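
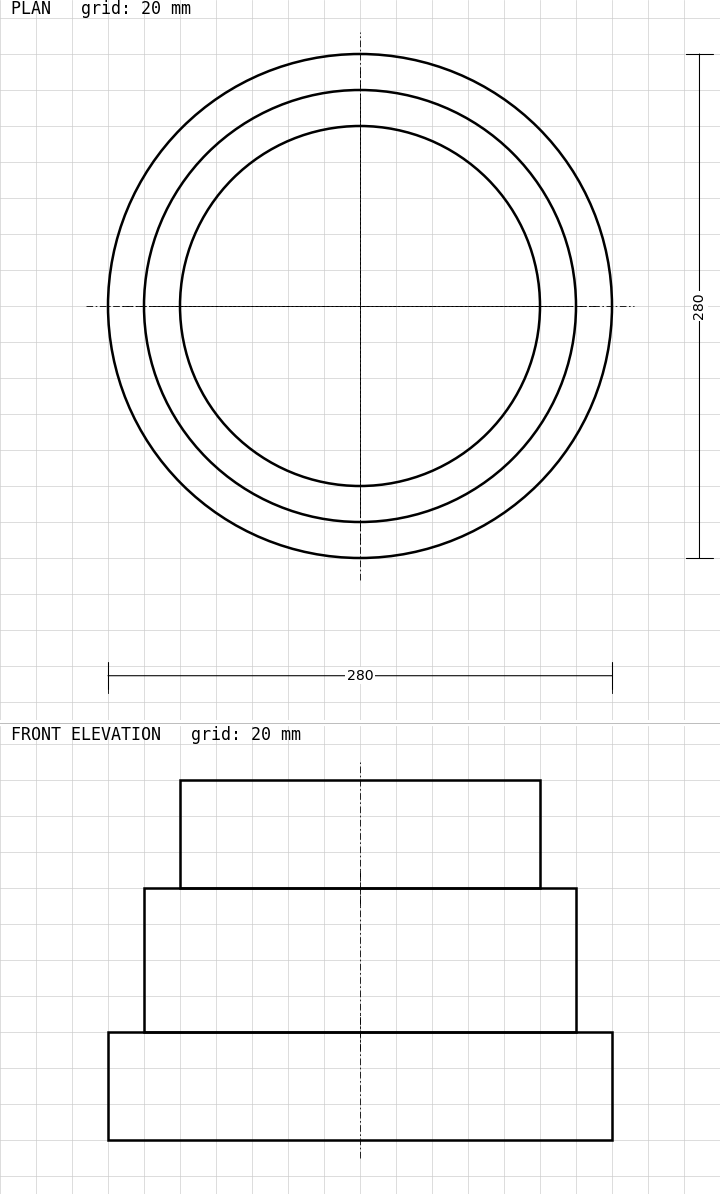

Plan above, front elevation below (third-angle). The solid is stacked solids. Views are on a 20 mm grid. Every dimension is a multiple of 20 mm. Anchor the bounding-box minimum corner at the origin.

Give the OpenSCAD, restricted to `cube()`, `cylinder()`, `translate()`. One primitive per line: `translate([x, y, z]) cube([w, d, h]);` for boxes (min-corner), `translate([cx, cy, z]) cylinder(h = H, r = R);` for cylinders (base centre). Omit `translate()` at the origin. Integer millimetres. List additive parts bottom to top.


translate([140, 140, 0]) cylinder(h = 60, r = 140);
translate([140, 140, 60]) cylinder(h = 80, r = 120);
translate([140, 140, 140]) cylinder(h = 60, r = 100);


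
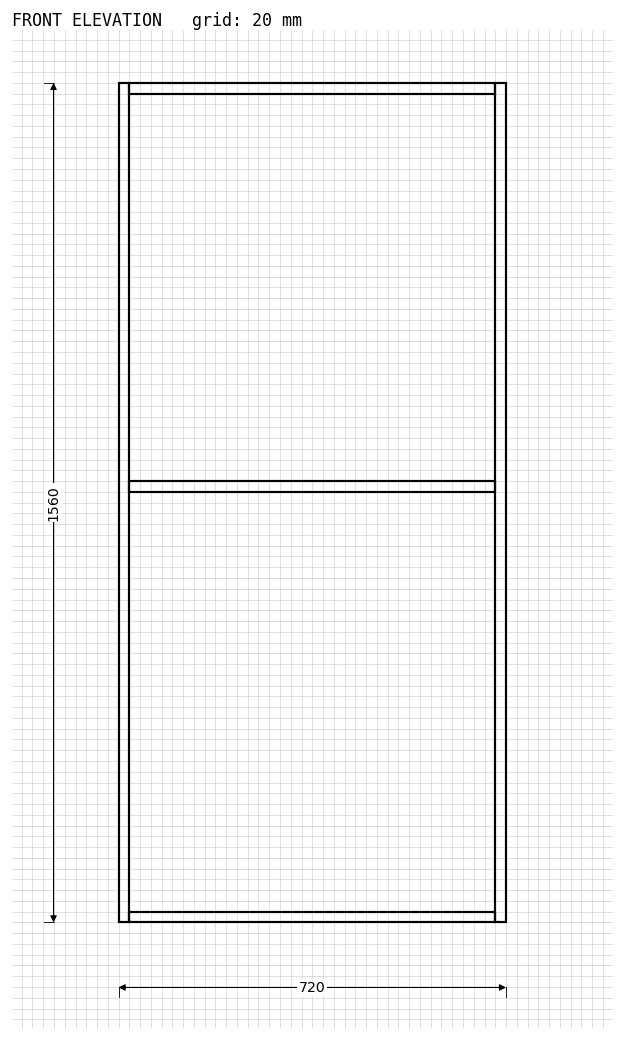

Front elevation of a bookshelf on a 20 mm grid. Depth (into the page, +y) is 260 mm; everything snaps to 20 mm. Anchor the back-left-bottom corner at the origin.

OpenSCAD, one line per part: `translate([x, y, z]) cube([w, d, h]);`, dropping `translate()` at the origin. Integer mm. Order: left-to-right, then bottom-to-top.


cube([20, 260, 1560]);
translate([20, 0, 0]) cube([680, 260, 20]);
translate([20, 0, 800]) cube([680, 260, 20]);
translate([20, 0, 1540]) cube([680, 260, 20]);
translate([700, 0, 0]) cube([20, 260, 1560]);


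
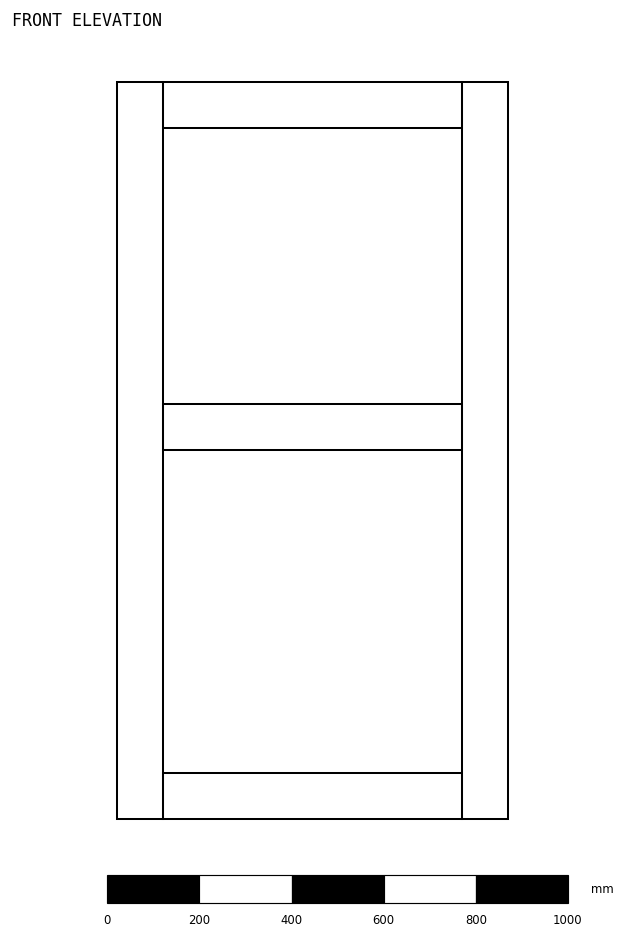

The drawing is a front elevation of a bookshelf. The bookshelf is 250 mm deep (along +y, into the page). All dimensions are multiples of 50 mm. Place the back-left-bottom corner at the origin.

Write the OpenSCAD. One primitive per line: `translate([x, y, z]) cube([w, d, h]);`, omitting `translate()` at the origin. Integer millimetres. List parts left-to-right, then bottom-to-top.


cube([100, 250, 1600]);
translate([100, 0, 0]) cube([650, 250, 100]);
translate([100, 0, 800]) cube([650, 250, 100]);
translate([100, 0, 1500]) cube([650, 250, 100]);
translate([750, 0, 0]) cube([100, 250, 1600]);


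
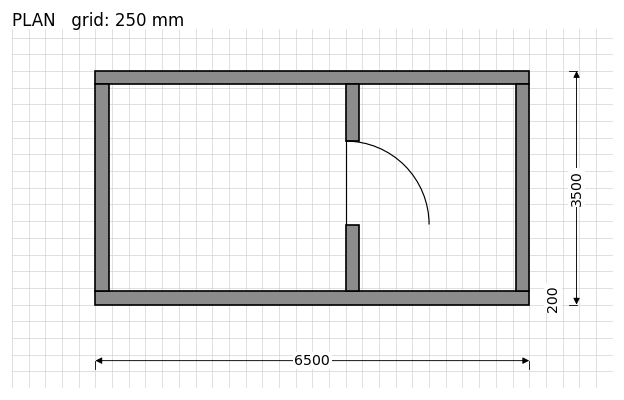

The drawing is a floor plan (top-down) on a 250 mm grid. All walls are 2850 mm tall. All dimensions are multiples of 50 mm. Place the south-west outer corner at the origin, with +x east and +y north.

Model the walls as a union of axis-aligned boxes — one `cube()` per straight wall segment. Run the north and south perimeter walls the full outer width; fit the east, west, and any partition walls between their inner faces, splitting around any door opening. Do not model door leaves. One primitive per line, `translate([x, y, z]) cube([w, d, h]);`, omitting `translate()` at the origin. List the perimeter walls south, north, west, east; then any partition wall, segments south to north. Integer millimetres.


cube([6500, 200, 2850]);
translate([0, 3300, 0]) cube([6500, 200, 2850]);
translate([0, 200, 0]) cube([200, 3100, 2850]);
translate([6300, 200, 0]) cube([200, 3100, 2850]);
translate([3750, 200, 0]) cube([200, 1000, 2850]);
translate([3750, 2450, 0]) cube([200, 850, 2850]);


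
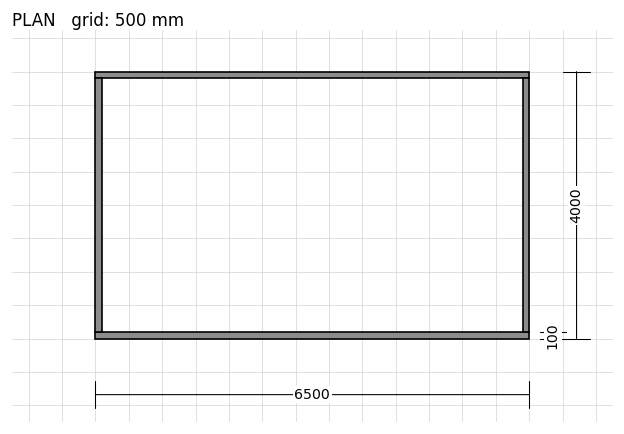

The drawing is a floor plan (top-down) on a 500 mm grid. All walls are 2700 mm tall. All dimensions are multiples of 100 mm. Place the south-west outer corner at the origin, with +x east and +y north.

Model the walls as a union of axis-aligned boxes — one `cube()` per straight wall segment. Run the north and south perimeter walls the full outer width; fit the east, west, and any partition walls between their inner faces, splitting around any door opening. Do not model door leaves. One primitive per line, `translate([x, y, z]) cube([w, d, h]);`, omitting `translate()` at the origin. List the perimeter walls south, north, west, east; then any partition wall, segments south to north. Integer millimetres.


cube([6500, 100, 2700]);
translate([0, 3900, 0]) cube([6500, 100, 2700]);
translate([0, 100, 0]) cube([100, 3800, 2700]);
translate([6400, 100, 0]) cube([100, 3800, 2700]);


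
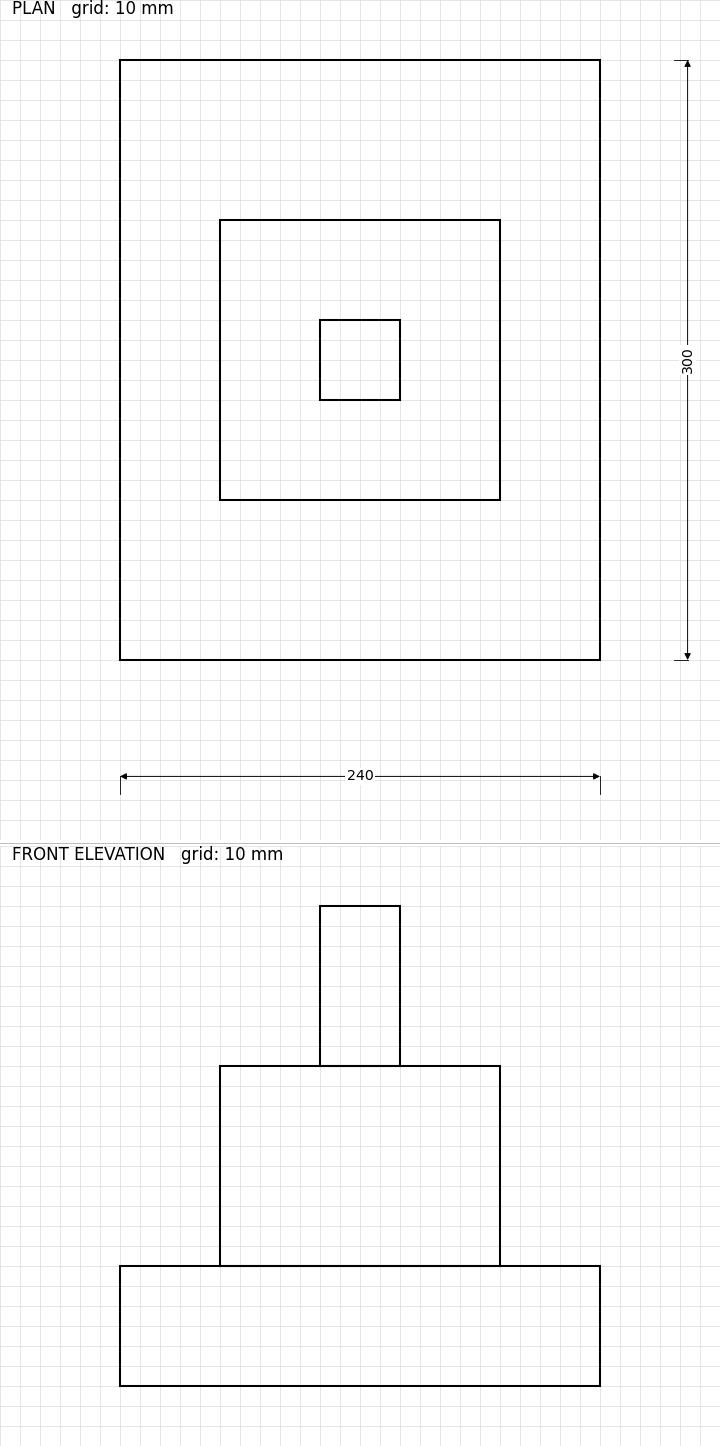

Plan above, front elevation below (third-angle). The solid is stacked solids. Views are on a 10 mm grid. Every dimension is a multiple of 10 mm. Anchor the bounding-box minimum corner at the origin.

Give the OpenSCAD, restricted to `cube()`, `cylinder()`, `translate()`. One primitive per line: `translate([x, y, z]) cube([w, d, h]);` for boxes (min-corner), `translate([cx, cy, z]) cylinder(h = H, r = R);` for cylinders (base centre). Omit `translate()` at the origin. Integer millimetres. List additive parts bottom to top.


cube([240, 300, 60]);
translate([50, 80, 60]) cube([140, 140, 100]);
translate([100, 130, 160]) cube([40, 40, 80]);


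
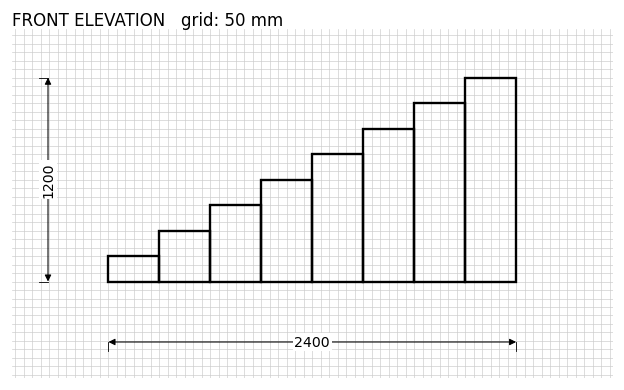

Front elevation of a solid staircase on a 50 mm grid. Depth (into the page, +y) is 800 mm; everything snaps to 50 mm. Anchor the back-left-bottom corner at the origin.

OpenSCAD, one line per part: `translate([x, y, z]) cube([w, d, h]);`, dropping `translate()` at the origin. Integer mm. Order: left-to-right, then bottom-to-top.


cube([300, 800, 150]);
translate([300, 0, 0]) cube([300, 800, 300]);
translate([600, 0, 0]) cube([300, 800, 450]);
translate([900, 0, 0]) cube([300, 800, 600]);
translate([1200, 0, 0]) cube([300, 800, 750]);
translate([1500, 0, 0]) cube([300, 800, 900]);
translate([1800, 0, 0]) cube([300, 800, 1050]);
translate([2100, 0, 0]) cube([300, 800, 1200]);


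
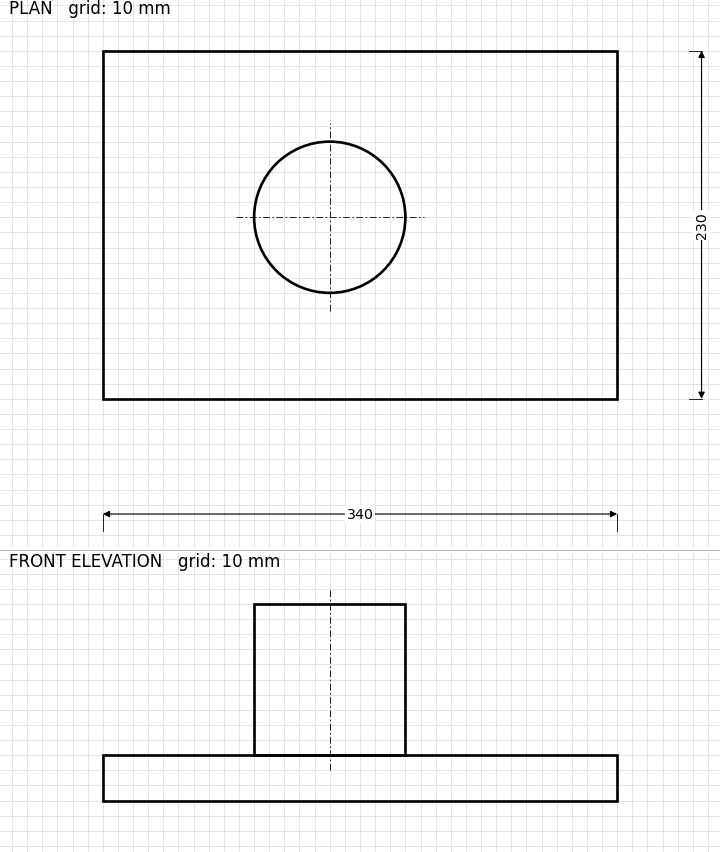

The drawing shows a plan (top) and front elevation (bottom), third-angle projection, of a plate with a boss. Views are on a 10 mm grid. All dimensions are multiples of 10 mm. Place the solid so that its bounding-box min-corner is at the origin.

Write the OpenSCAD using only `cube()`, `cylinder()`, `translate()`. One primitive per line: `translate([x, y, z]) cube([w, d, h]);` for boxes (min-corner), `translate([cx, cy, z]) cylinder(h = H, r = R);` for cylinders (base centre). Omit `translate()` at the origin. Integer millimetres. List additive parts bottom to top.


cube([340, 230, 30]);
translate([150, 120, 30]) cylinder(h = 100, r = 50);


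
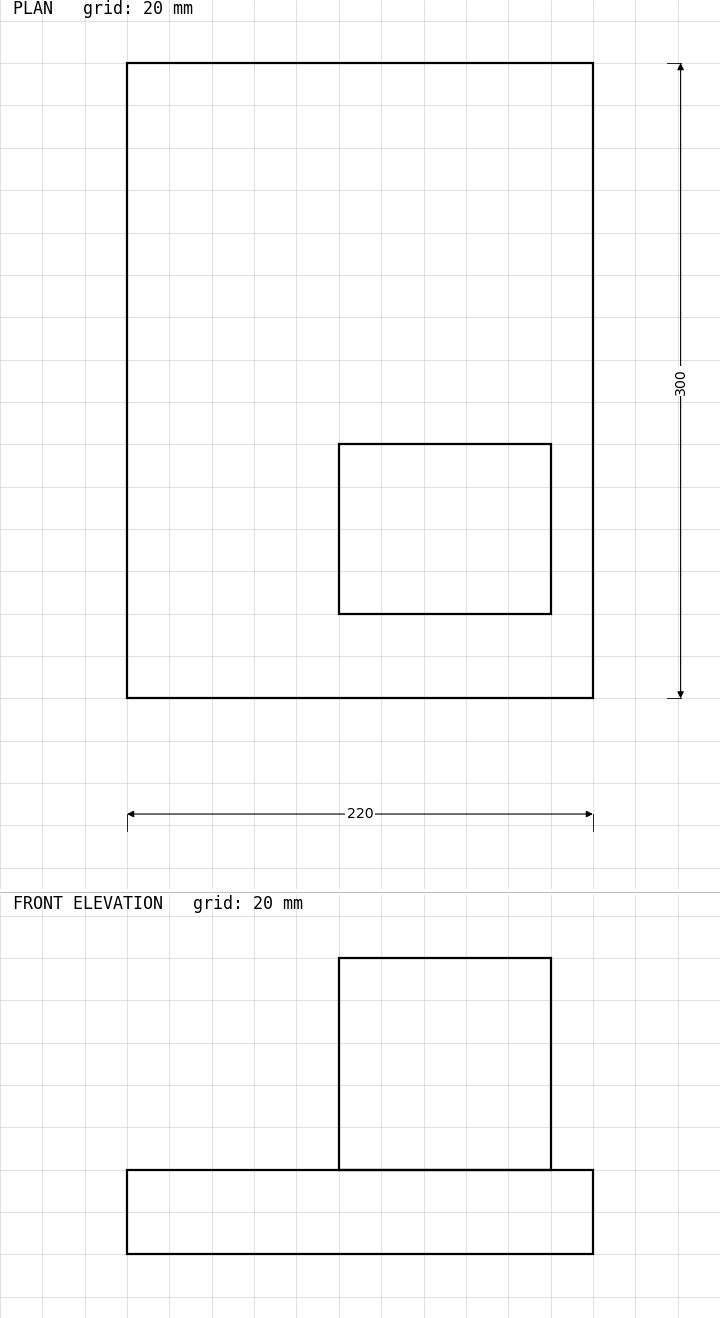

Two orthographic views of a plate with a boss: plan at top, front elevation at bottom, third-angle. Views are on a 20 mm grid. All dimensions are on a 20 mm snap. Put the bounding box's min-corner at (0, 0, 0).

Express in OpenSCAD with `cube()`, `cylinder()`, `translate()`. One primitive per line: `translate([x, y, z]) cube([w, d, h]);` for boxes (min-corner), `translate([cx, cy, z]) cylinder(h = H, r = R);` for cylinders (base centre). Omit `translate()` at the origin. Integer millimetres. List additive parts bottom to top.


cube([220, 300, 40]);
translate([100, 40, 40]) cube([100, 80, 100]);


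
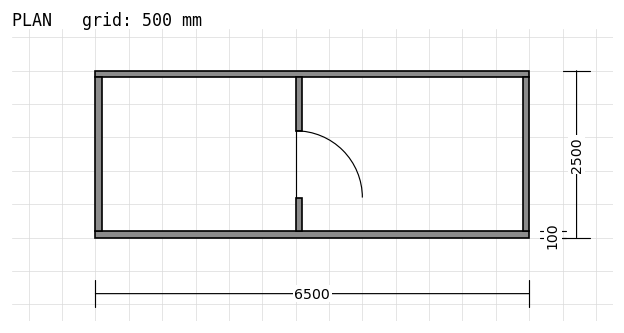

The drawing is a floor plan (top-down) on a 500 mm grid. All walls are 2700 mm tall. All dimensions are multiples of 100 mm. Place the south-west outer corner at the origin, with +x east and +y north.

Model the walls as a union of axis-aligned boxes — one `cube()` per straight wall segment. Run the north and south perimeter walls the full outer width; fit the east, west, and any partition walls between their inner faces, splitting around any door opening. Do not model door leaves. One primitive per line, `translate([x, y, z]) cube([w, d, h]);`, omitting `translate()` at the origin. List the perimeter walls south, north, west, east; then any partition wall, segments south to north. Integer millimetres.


cube([6500, 100, 2700]);
translate([0, 2400, 0]) cube([6500, 100, 2700]);
translate([0, 100, 0]) cube([100, 2300, 2700]);
translate([6400, 100, 0]) cube([100, 2300, 2700]);
translate([3000, 100, 0]) cube([100, 500, 2700]);
translate([3000, 1600, 0]) cube([100, 800, 2700]);


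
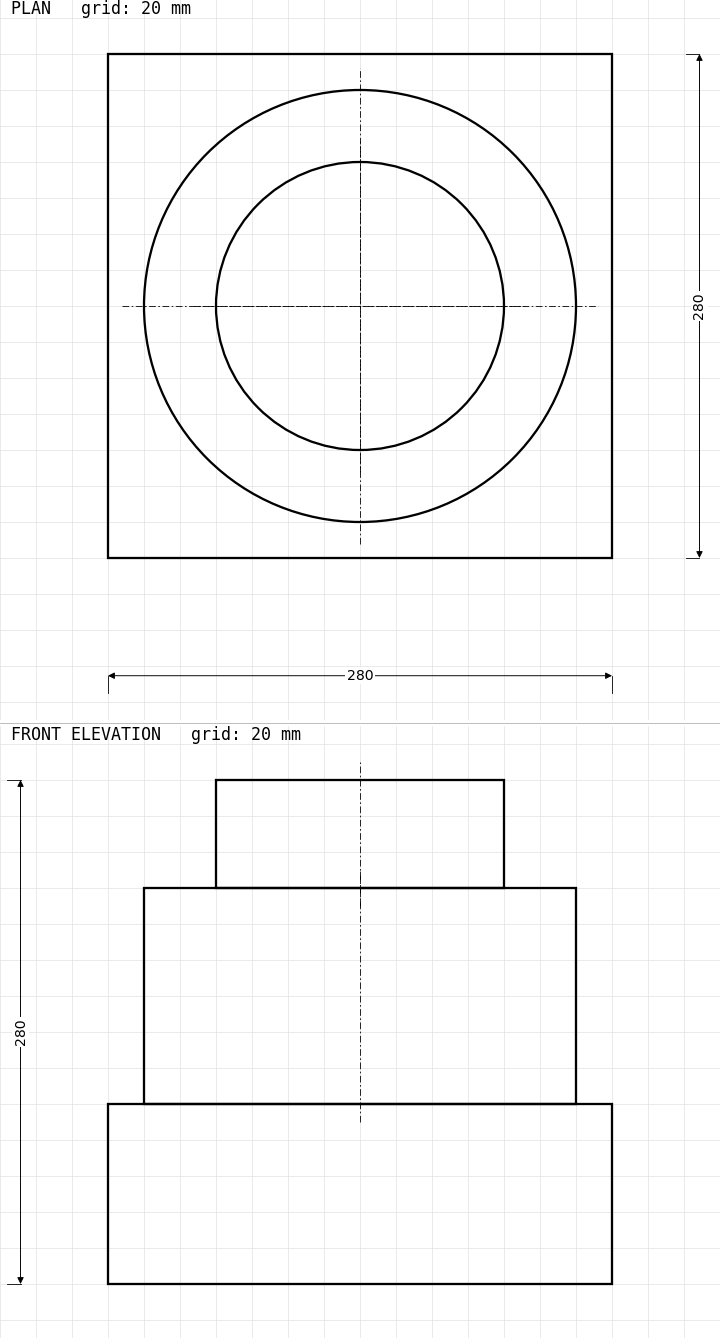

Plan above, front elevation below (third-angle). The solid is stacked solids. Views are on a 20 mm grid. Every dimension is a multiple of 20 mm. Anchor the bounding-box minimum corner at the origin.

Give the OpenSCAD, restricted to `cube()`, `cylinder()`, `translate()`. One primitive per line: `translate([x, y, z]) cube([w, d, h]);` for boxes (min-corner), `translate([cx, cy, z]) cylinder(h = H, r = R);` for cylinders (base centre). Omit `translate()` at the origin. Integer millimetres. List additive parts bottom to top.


cube([280, 280, 100]);
translate([140, 140, 100]) cylinder(h = 120, r = 120);
translate([140, 140, 220]) cylinder(h = 60, r = 80);


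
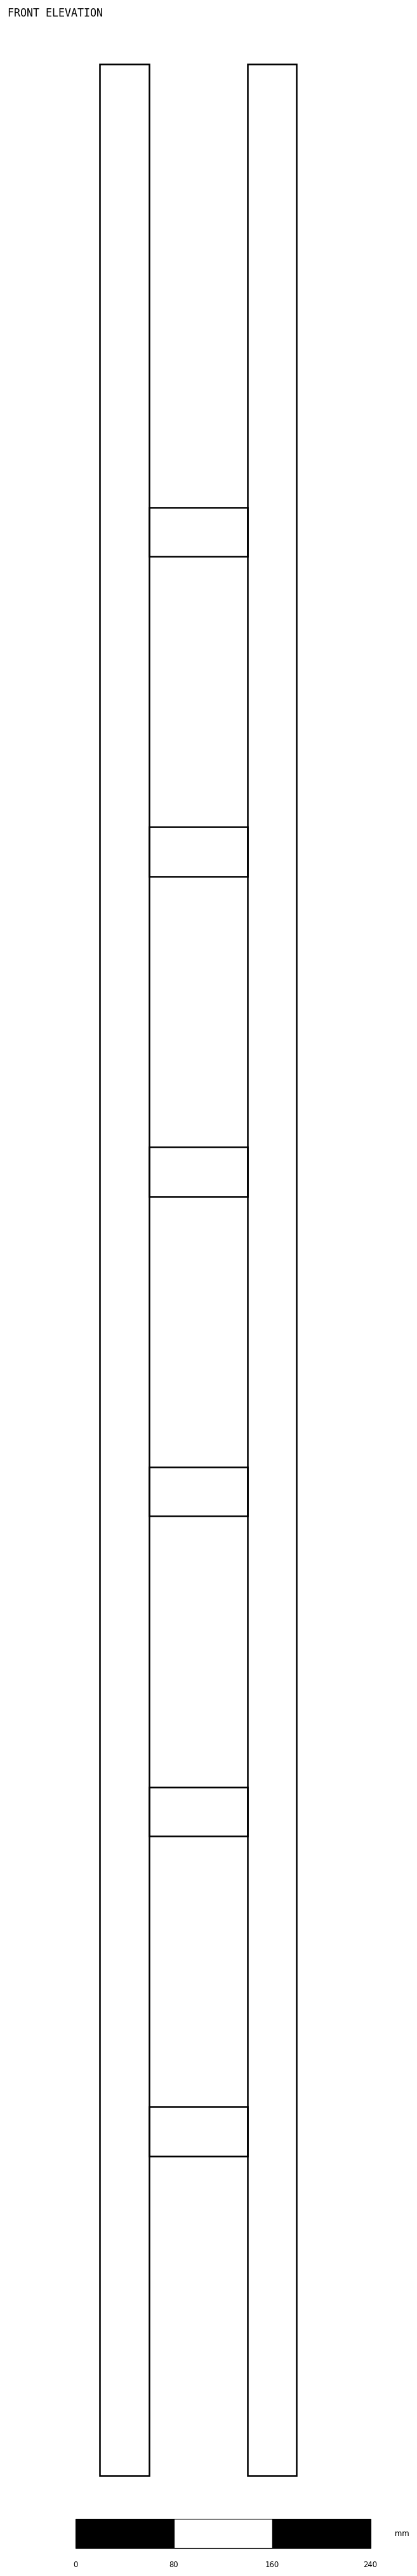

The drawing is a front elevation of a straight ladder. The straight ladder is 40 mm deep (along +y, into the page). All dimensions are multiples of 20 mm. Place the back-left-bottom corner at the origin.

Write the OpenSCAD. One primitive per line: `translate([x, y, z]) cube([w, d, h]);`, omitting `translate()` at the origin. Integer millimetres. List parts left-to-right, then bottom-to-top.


cube([40, 40, 1960]);
translate([40, 0, 260]) cube([80, 40, 40]);
translate([40, 0, 520]) cube([80, 40, 40]);
translate([40, 0, 780]) cube([80, 40, 40]);
translate([40, 0, 1040]) cube([80, 40, 40]);
translate([40, 0, 1300]) cube([80, 40, 40]);
translate([40, 0, 1560]) cube([80, 40, 40]);
translate([120, 0, 0]) cube([40, 40, 1960]);


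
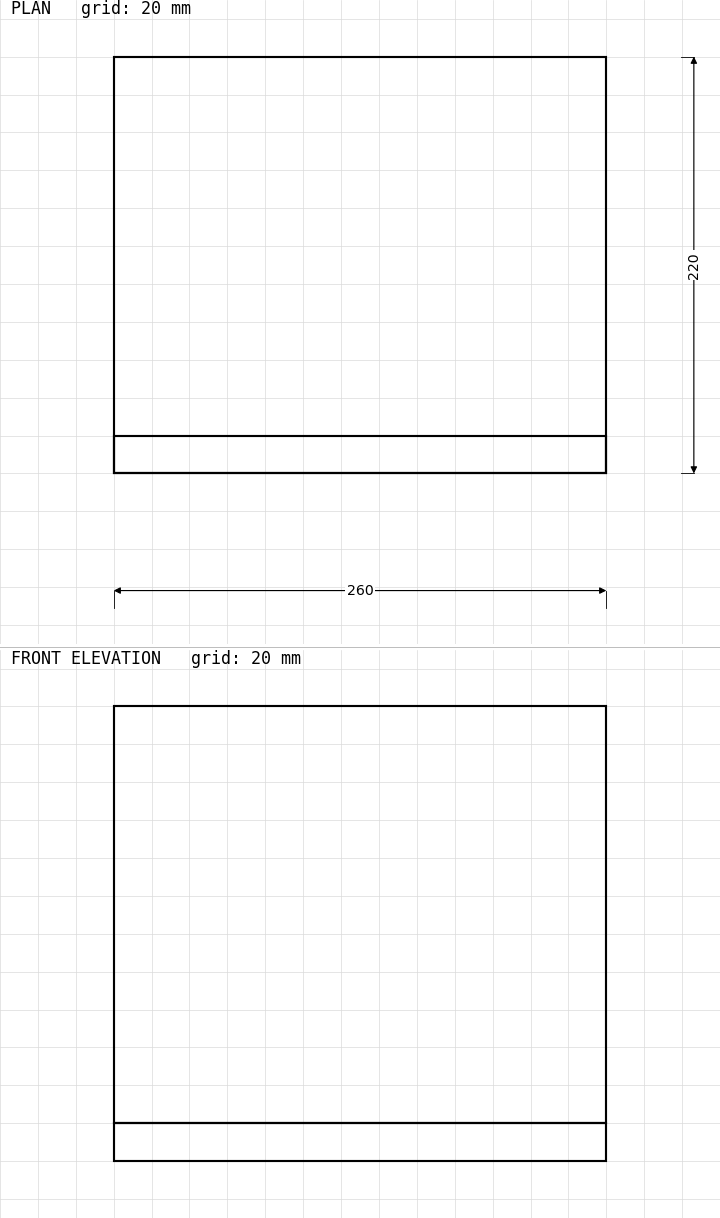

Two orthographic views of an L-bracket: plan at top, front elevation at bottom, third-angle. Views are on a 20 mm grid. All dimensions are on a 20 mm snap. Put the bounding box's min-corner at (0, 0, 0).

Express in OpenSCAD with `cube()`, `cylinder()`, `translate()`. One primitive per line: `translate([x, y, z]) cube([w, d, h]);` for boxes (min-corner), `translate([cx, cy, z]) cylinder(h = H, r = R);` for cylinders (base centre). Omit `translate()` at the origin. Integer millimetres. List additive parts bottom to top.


cube([260, 220, 20]);
translate([0, 0, 20]) cube([260, 20, 220]);


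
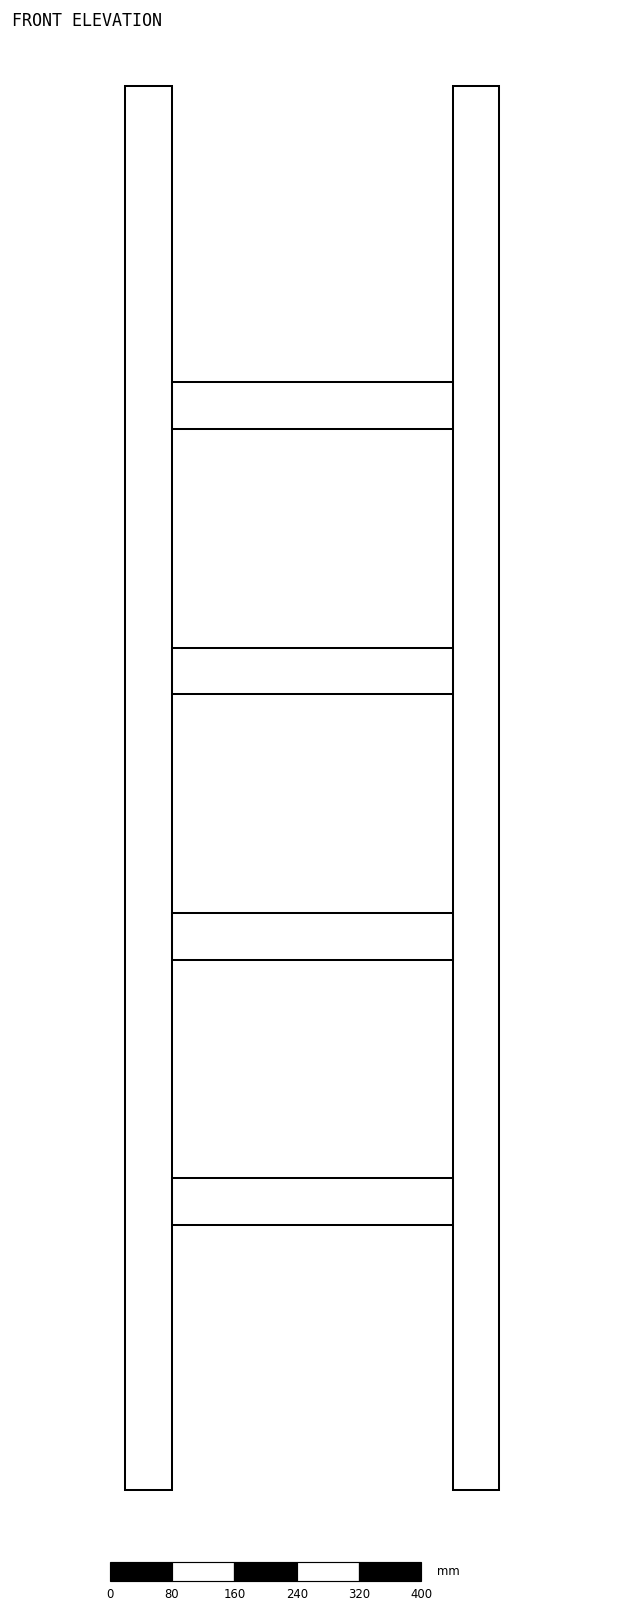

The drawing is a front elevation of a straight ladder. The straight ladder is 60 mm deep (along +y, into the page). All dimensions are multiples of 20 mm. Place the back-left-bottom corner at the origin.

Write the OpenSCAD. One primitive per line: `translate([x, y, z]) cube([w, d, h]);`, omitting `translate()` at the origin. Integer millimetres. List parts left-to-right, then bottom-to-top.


cube([60, 60, 1800]);
translate([60, 0, 340]) cube([360, 60, 60]);
translate([60, 0, 680]) cube([360, 60, 60]);
translate([60, 0, 1020]) cube([360, 60, 60]);
translate([60, 0, 1360]) cube([360, 60, 60]);
translate([420, 0, 0]) cube([60, 60, 1800]);


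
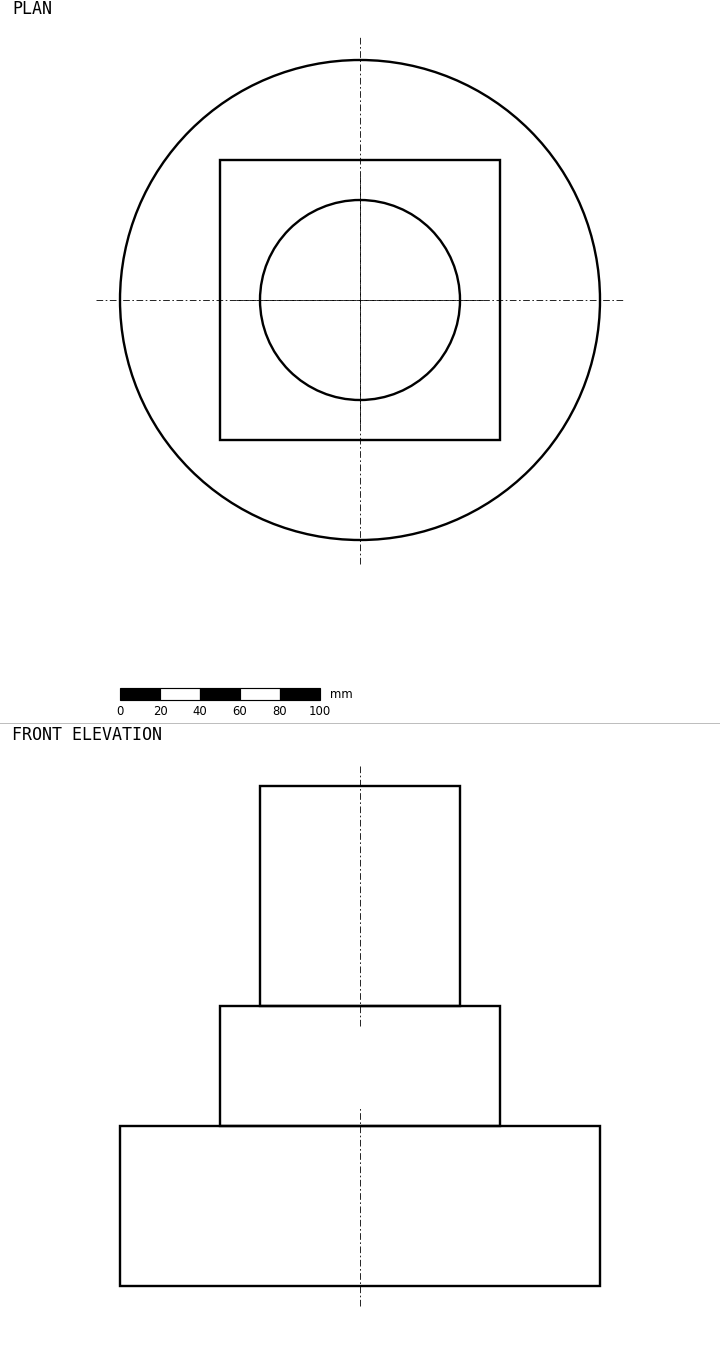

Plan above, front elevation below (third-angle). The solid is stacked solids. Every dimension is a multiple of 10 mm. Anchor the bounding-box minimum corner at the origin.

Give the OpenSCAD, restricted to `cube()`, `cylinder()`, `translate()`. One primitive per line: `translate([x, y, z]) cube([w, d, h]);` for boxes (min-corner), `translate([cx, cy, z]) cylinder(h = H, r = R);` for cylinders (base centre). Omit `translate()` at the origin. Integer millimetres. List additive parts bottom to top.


translate([120, 120, 0]) cylinder(h = 80, r = 120);
translate([50, 50, 80]) cube([140, 140, 60]);
translate([120, 120, 140]) cylinder(h = 110, r = 50);


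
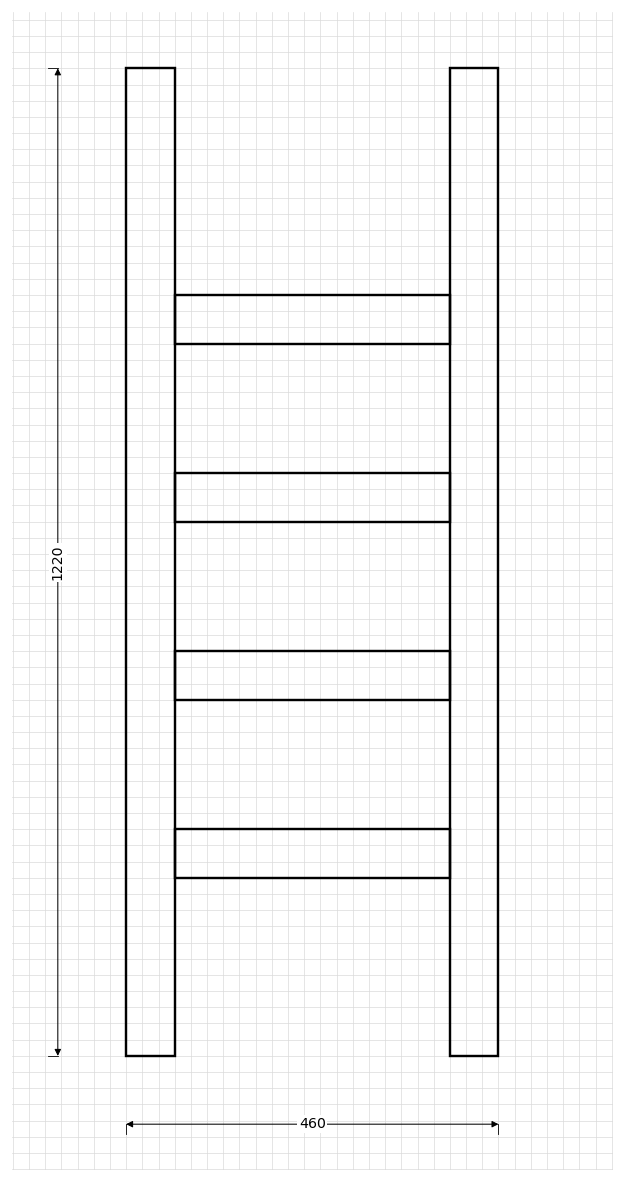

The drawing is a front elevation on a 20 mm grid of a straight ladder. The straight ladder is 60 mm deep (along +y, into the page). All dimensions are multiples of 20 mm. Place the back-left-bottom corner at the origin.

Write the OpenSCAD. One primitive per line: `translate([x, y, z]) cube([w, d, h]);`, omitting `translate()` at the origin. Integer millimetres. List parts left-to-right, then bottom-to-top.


cube([60, 60, 1220]);
translate([60, 0, 220]) cube([340, 60, 60]);
translate([60, 0, 440]) cube([340, 60, 60]);
translate([60, 0, 660]) cube([340, 60, 60]);
translate([60, 0, 880]) cube([340, 60, 60]);
translate([400, 0, 0]) cube([60, 60, 1220]);


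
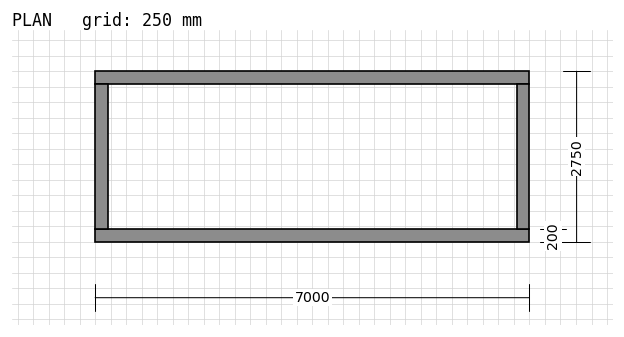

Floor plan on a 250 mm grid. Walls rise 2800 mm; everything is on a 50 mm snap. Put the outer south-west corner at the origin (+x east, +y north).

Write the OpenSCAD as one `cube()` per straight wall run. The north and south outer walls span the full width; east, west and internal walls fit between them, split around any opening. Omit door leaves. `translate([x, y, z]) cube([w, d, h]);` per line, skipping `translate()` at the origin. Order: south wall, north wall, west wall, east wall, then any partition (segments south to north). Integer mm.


cube([7000, 200, 2800]);
translate([0, 2550, 0]) cube([7000, 200, 2800]);
translate([0, 200, 0]) cube([200, 2350, 2800]);
translate([6800, 200, 0]) cube([200, 2350, 2800]);


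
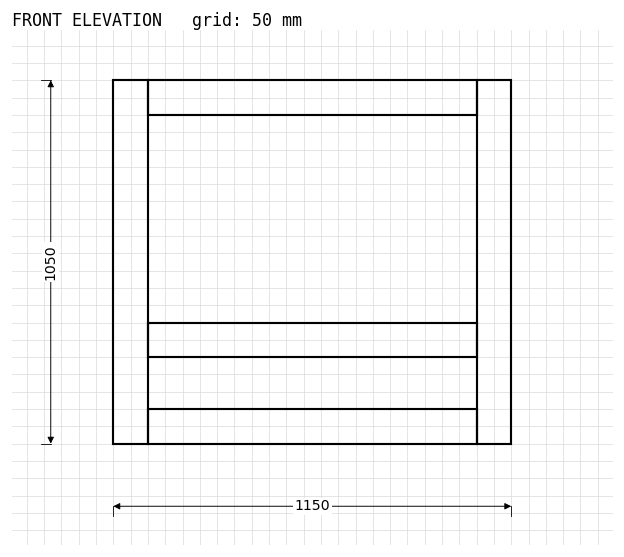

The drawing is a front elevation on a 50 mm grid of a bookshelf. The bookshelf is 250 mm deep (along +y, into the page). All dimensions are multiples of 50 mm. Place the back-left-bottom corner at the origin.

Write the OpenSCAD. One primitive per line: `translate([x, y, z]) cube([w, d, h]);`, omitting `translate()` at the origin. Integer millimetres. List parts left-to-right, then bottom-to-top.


cube([100, 250, 1050]);
translate([100, 0, 0]) cube([950, 250, 100]);
translate([100, 0, 250]) cube([950, 250, 100]);
translate([100, 0, 950]) cube([950, 250, 100]);
translate([1050, 0, 0]) cube([100, 250, 1050]);


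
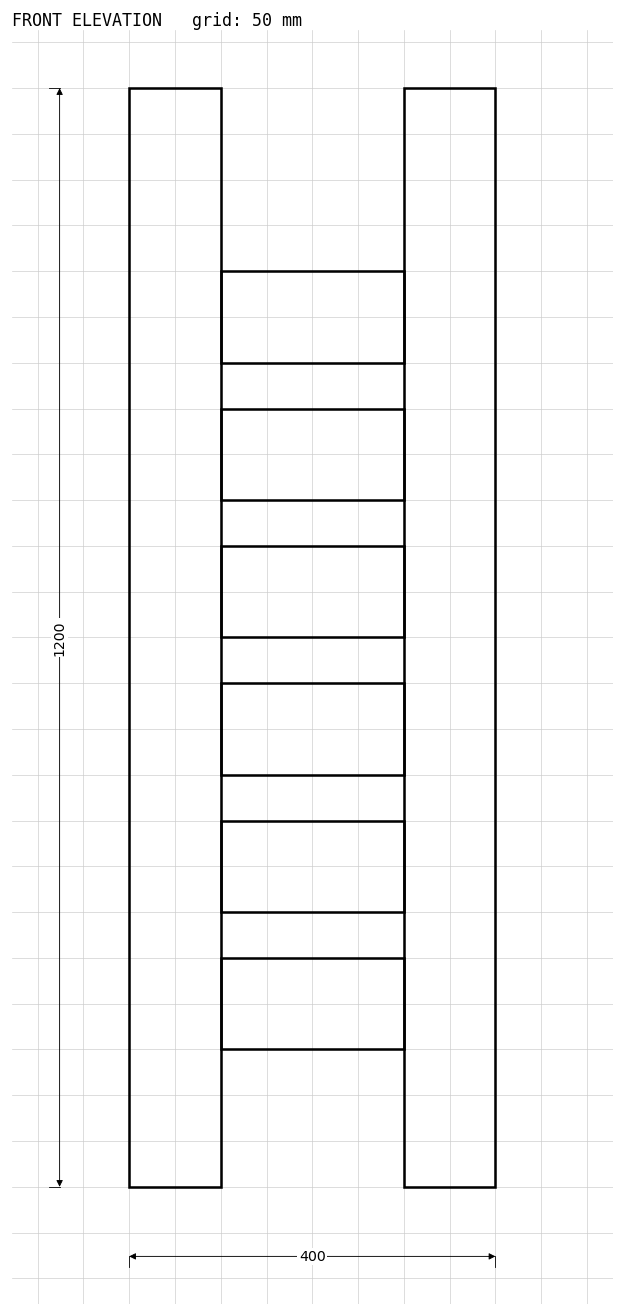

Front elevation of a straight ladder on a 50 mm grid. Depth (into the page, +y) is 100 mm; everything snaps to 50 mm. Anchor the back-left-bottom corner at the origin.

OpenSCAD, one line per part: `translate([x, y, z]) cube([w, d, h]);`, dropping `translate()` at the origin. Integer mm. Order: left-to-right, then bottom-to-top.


cube([100, 100, 1200]);
translate([100, 0, 150]) cube([200, 100, 100]);
translate([100, 0, 300]) cube([200, 100, 100]);
translate([100, 0, 450]) cube([200, 100, 100]);
translate([100, 0, 600]) cube([200, 100, 100]);
translate([100, 0, 750]) cube([200, 100, 100]);
translate([100, 0, 900]) cube([200, 100, 100]);
translate([300, 0, 0]) cube([100, 100, 1200]);


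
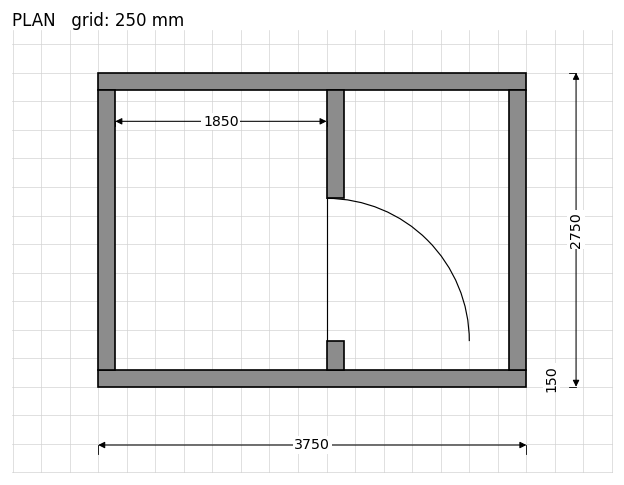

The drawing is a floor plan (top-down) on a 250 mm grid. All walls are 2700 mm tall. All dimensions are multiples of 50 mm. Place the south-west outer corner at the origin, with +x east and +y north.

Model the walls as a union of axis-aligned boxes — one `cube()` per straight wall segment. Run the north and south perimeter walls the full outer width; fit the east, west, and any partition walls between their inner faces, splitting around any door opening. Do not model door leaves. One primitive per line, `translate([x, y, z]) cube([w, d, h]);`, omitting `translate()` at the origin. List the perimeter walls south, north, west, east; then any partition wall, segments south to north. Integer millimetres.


cube([3750, 150, 2700]);
translate([0, 2600, 0]) cube([3750, 150, 2700]);
translate([0, 150, 0]) cube([150, 2450, 2700]);
translate([3600, 150, 0]) cube([150, 2450, 2700]);
translate([2000, 150, 0]) cube([150, 250, 2700]);
translate([2000, 1650, 0]) cube([150, 950, 2700]);


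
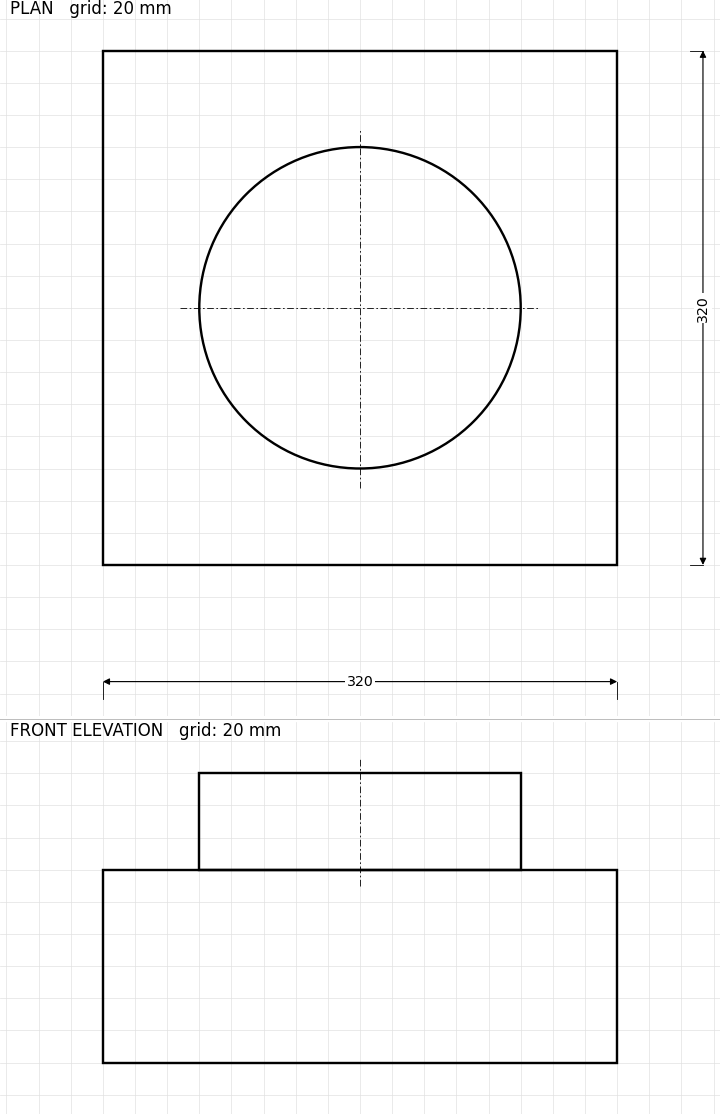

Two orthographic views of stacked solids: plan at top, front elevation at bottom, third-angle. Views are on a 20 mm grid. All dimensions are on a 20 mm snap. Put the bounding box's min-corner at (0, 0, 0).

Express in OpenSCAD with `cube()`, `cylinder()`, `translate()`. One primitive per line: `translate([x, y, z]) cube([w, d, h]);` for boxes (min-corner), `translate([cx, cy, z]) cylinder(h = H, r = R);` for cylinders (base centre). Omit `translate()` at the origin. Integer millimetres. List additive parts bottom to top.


cube([320, 320, 120]);
translate([160, 160, 120]) cylinder(h = 60, r = 100);


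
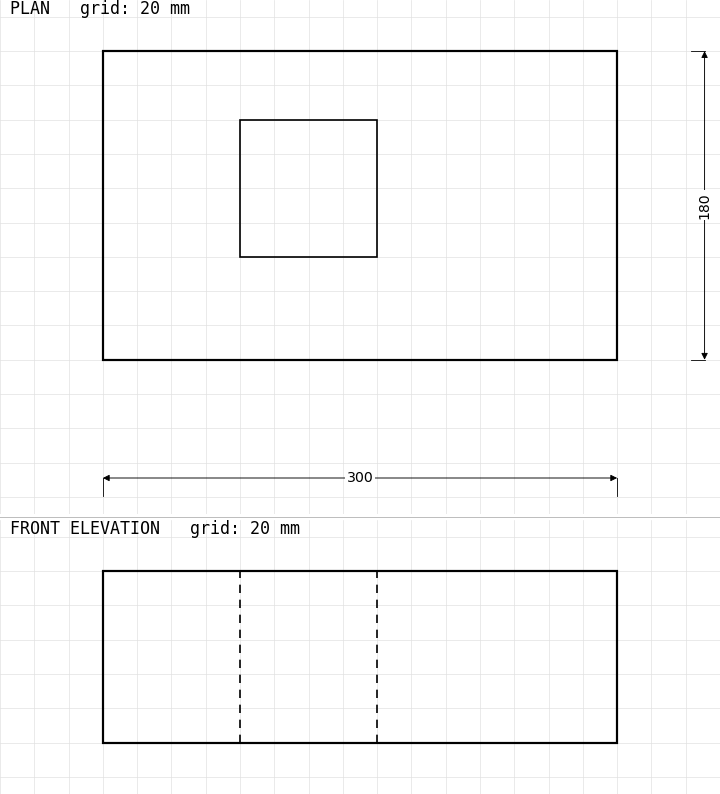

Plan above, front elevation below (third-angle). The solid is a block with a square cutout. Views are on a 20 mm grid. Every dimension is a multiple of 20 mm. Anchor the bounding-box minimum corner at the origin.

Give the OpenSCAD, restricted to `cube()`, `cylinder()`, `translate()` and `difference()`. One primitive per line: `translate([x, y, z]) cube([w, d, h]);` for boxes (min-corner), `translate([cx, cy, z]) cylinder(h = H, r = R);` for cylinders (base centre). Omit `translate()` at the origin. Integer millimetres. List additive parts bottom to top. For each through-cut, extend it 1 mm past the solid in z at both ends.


difference() {
  cube([300, 180, 100]);
  translate([80, 60, -1]) cube([80, 80, 102]);
}


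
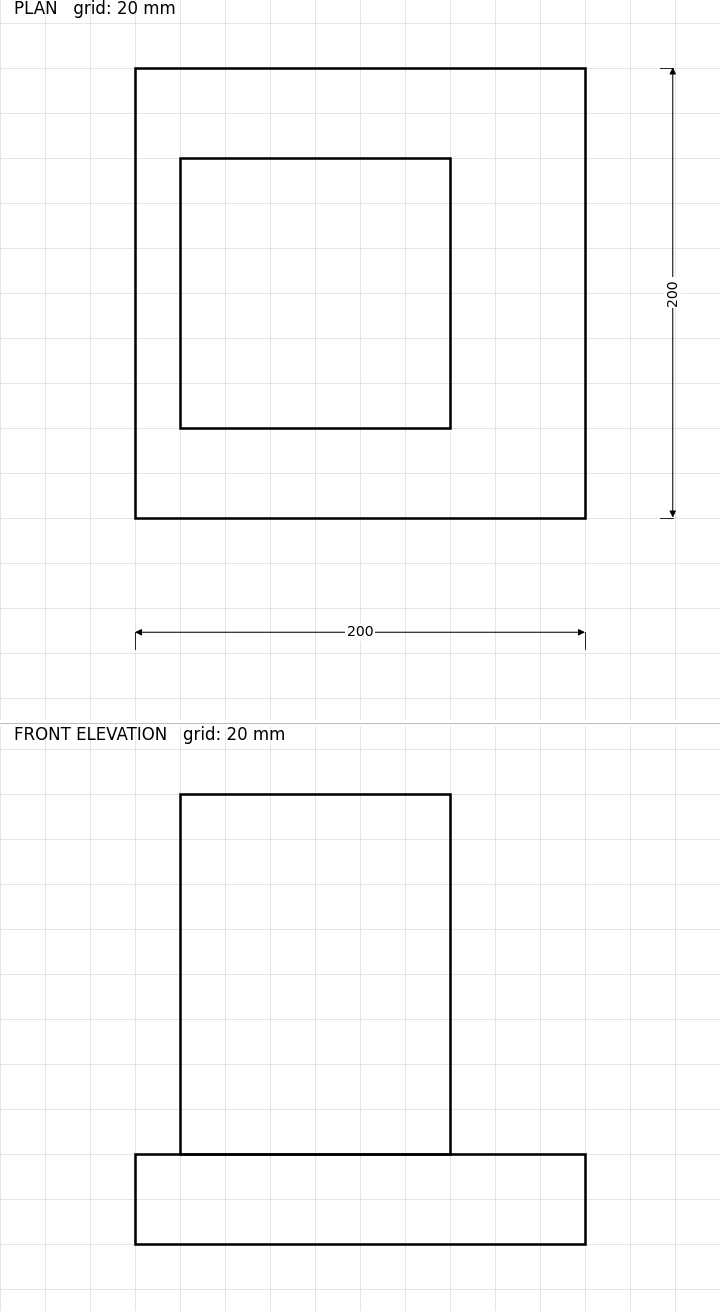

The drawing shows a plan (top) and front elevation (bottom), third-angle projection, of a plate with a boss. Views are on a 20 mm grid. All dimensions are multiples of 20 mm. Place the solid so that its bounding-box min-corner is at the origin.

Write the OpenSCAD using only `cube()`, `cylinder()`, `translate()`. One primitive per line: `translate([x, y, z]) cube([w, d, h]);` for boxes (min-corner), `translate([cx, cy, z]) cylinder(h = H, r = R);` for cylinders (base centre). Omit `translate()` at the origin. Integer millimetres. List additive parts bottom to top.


cube([200, 200, 40]);
translate([20, 40, 40]) cube([120, 120, 160]);


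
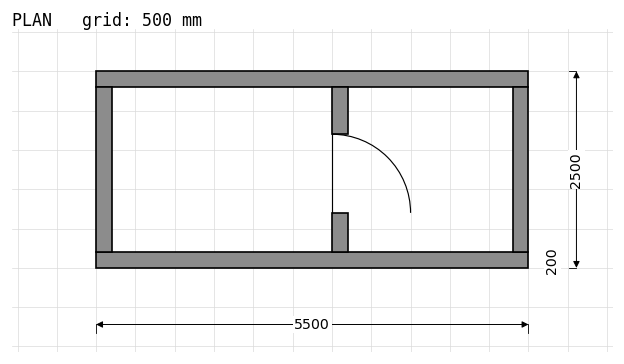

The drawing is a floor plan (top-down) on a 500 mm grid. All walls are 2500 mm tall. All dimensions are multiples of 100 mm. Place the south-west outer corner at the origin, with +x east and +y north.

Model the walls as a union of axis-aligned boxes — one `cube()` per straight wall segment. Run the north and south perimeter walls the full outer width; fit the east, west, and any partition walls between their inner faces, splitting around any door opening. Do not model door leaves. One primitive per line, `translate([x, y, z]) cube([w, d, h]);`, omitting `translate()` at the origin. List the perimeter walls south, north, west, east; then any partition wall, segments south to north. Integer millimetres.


cube([5500, 200, 2500]);
translate([0, 2300, 0]) cube([5500, 200, 2500]);
translate([0, 200, 0]) cube([200, 2100, 2500]);
translate([5300, 200, 0]) cube([200, 2100, 2500]);
translate([3000, 200, 0]) cube([200, 500, 2500]);
translate([3000, 1700, 0]) cube([200, 600, 2500]);


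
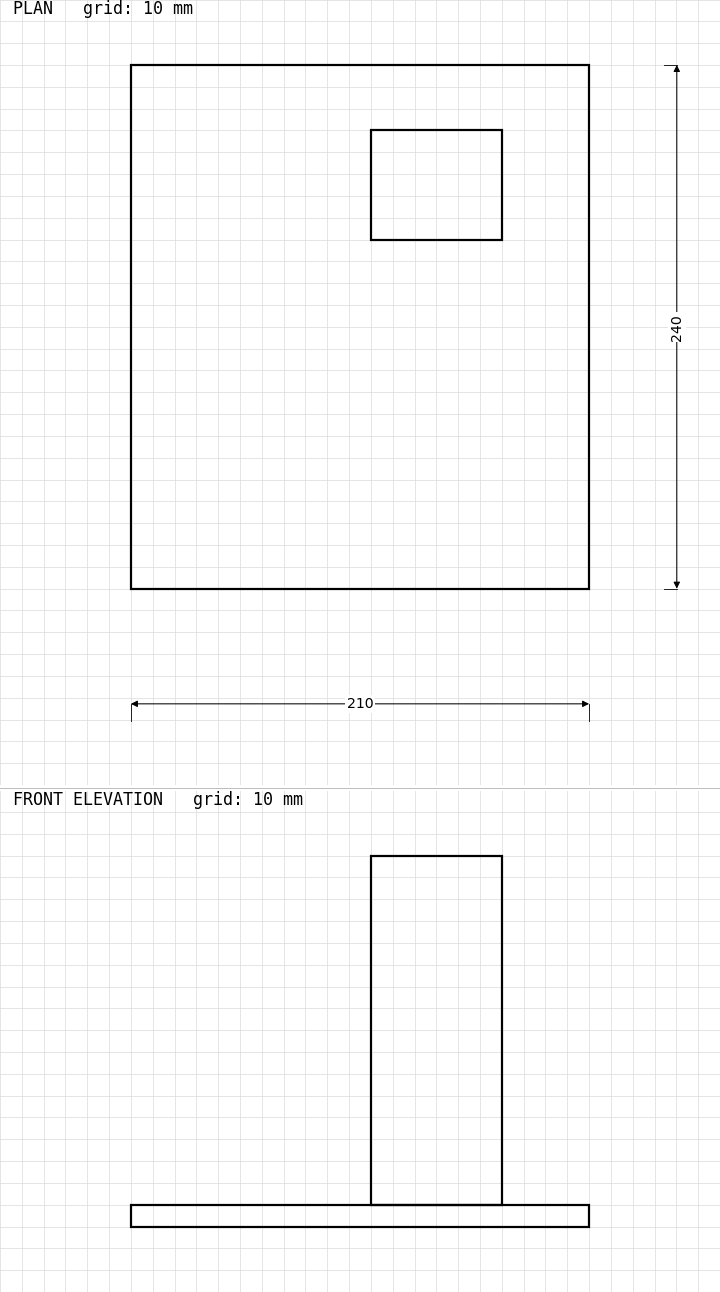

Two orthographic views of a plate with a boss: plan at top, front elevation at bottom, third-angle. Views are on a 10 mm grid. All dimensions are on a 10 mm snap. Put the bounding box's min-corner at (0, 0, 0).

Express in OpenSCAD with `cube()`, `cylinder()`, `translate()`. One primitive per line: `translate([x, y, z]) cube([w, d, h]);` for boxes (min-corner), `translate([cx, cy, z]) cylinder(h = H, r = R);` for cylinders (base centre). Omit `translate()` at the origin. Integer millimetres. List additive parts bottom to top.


cube([210, 240, 10]);
translate([110, 160, 10]) cube([60, 50, 160]);


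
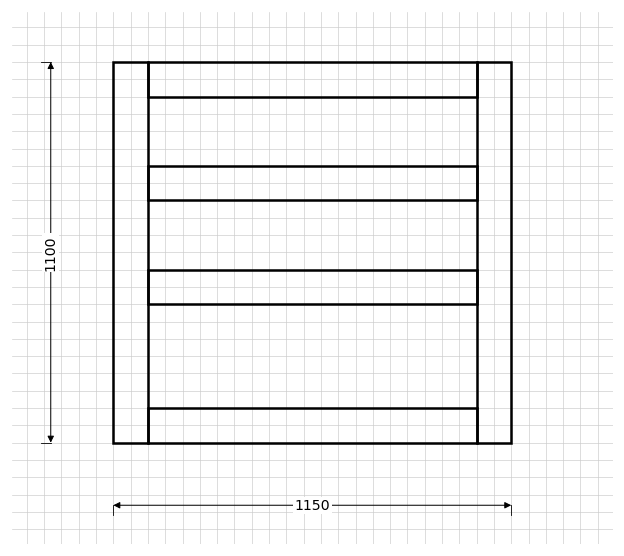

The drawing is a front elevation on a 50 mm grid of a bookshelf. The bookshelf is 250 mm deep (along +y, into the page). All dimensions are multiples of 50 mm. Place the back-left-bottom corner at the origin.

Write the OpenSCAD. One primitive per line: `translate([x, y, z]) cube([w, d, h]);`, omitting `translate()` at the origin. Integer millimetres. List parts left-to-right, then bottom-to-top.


cube([100, 250, 1100]);
translate([100, 0, 0]) cube([950, 250, 100]);
translate([100, 0, 400]) cube([950, 250, 100]);
translate([100, 0, 700]) cube([950, 250, 100]);
translate([100, 0, 1000]) cube([950, 250, 100]);
translate([1050, 0, 0]) cube([100, 250, 1100]);


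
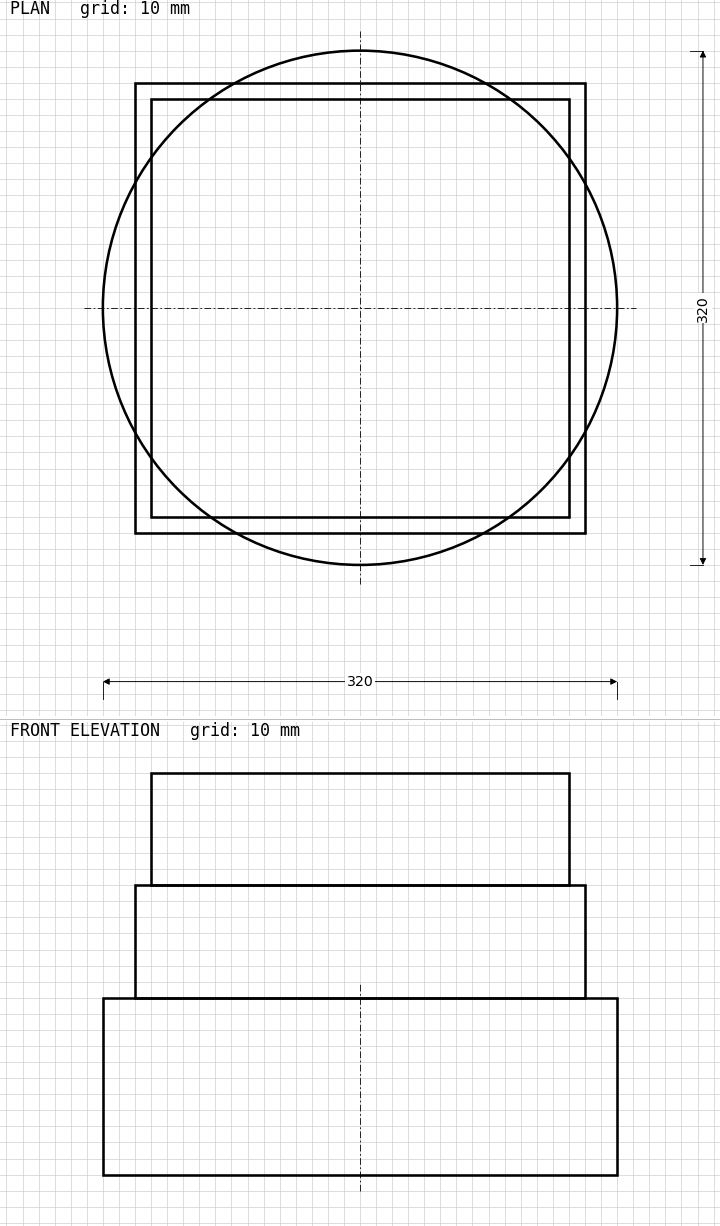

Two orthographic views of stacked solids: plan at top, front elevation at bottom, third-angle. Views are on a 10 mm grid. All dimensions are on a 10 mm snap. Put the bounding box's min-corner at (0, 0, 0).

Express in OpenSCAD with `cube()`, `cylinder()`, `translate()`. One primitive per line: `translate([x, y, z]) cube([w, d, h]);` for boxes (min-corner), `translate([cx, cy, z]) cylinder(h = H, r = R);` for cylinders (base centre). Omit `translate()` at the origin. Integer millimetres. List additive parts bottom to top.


translate([160, 160, 0]) cylinder(h = 110, r = 160);
translate([20, 20, 110]) cube([280, 280, 70]);
translate([30, 30, 180]) cube([260, 260, 70]);


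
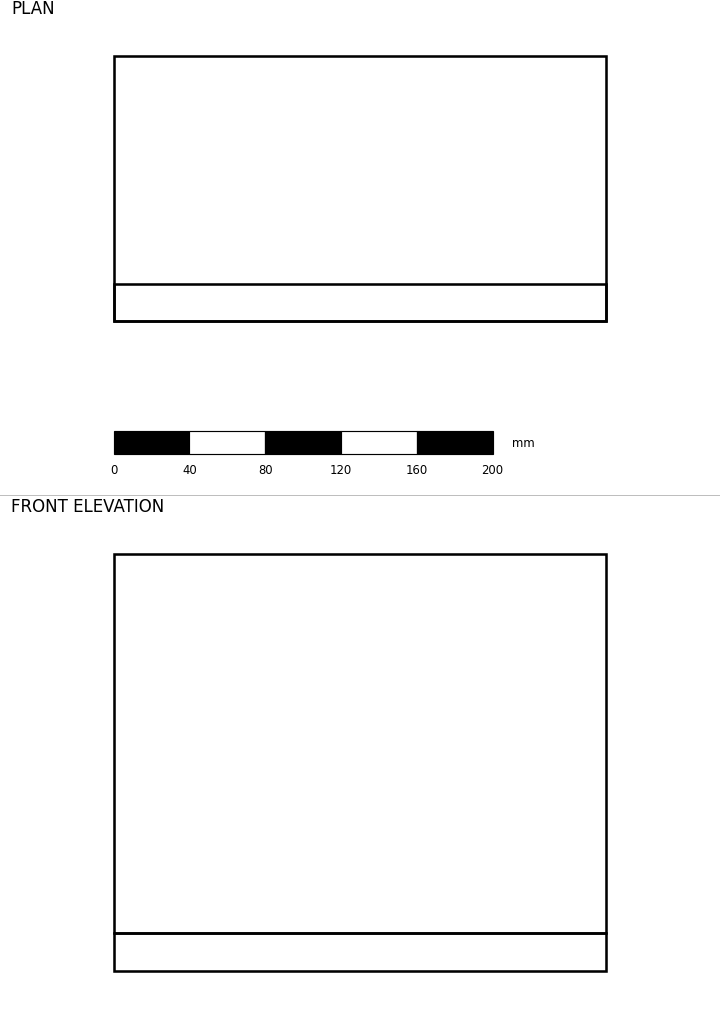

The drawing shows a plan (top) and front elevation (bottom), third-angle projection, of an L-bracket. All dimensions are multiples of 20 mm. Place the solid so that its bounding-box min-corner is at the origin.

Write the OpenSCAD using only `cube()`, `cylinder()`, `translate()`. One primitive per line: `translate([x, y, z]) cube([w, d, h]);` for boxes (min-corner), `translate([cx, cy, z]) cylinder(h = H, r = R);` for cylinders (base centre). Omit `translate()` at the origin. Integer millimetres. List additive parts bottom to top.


cube([260, 140, 20]);
translate([0, 0, 20]) cube([260, 20, 200]);


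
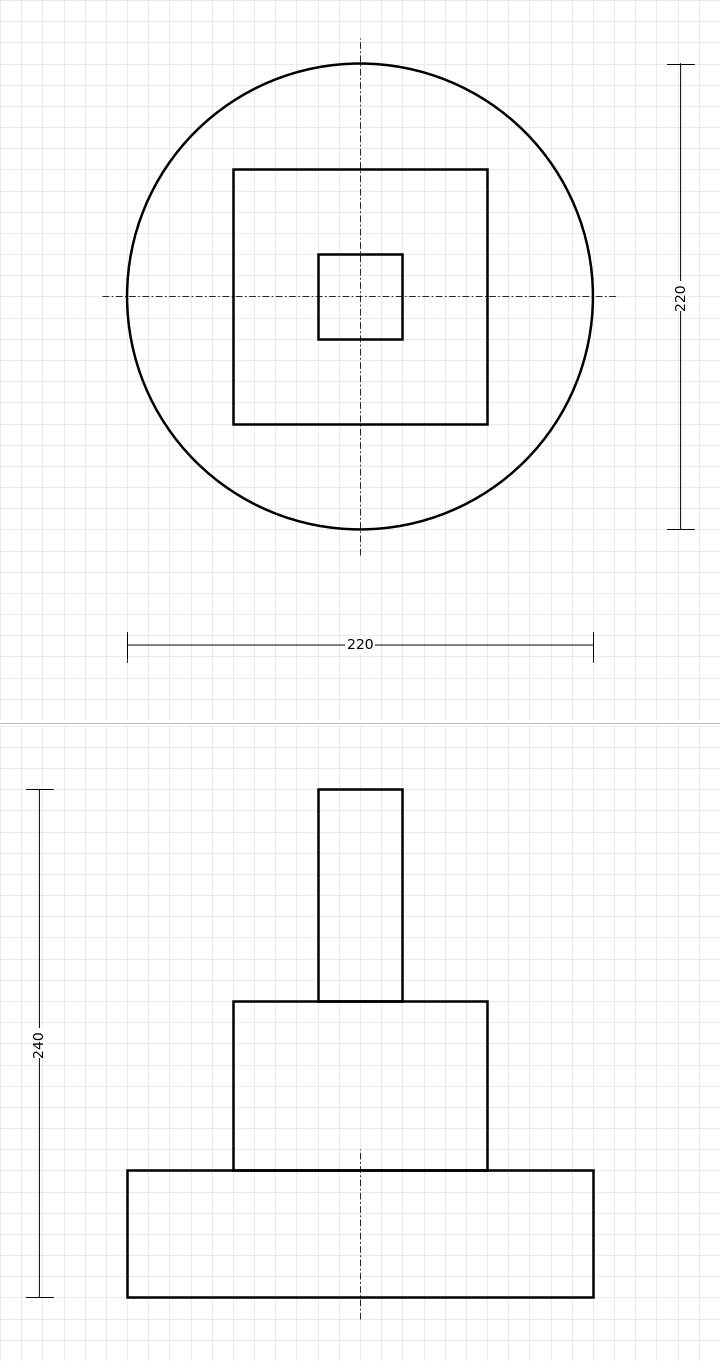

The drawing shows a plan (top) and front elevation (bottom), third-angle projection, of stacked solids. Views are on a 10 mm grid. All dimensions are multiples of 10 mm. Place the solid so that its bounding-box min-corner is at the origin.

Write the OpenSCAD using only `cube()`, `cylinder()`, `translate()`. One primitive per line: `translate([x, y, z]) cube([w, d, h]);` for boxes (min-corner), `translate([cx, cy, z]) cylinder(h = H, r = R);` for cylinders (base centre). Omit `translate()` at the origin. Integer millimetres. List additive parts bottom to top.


translate([110, 110, 0]) cylinder(h = 60, r = 110);
translate([50, 50, 60]) cube([120, 120, 80]);
translate([90, 90, 140]) cube([40, 40, 100]);


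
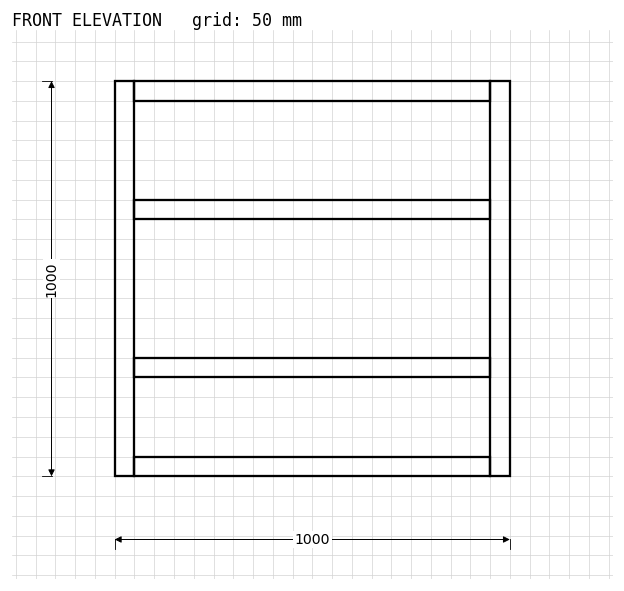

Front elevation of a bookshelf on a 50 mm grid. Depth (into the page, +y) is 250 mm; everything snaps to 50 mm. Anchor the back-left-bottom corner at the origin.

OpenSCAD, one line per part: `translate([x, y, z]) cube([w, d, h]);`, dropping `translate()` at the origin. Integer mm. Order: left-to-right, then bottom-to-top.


cube([50, 250, 1000]);
translate([50, 0, 0]) cube([900, 250, 50]);
translate([50, 0, 250]) cube([900, 250, 50]);
translate([50, 0, 650]) cube([900, 250, 50]);
translate([50, 0, 950]) cube([900, 250, 50]);
translate([950, 0, 0]) cube([50, 250, 1000]);


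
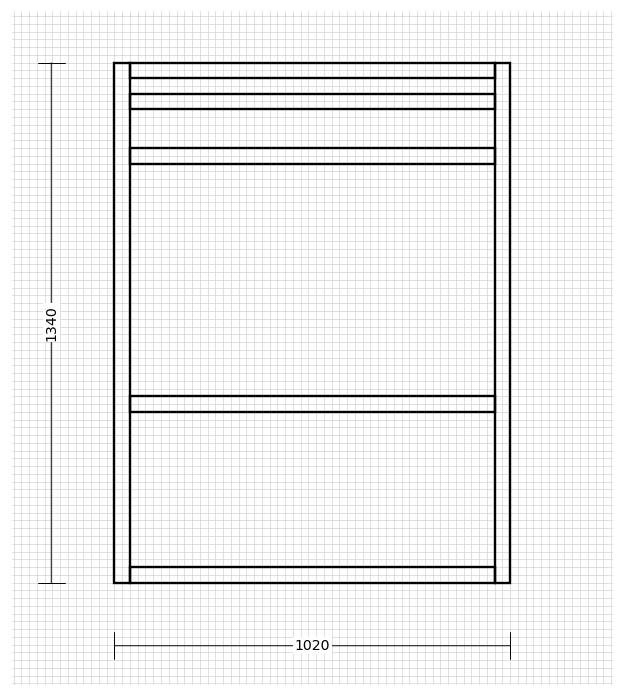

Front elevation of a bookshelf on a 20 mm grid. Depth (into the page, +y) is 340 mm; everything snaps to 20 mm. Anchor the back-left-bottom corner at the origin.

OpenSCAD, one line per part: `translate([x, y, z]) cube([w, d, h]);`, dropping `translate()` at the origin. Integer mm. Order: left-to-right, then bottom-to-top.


cube([40, 340, 1340]);
translate([40, 0, 0]) cube([940, 340, 40]);
translate([40, 0, 440]) cube([940, 340, 40]);
translate([40, 0, 1080]) cube([940, 340, 40]);
translate([40, 0, 1220]) cube([940, 340, 40]);
translate([40, 0, 1300]) cube([940, 340, 40]);
translate([980, 0, 0]) cube([40, 340, 1340]);


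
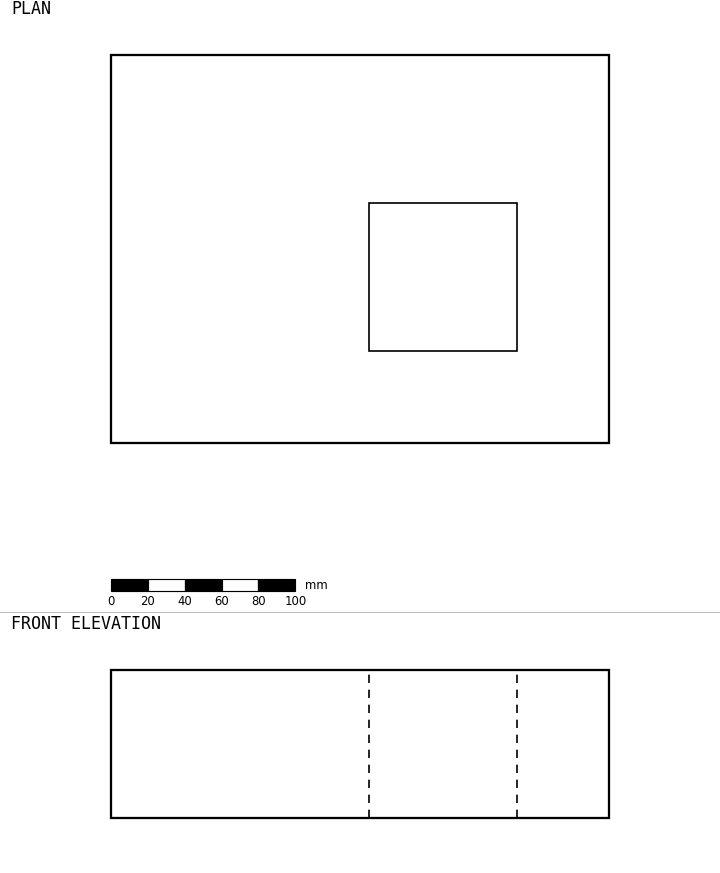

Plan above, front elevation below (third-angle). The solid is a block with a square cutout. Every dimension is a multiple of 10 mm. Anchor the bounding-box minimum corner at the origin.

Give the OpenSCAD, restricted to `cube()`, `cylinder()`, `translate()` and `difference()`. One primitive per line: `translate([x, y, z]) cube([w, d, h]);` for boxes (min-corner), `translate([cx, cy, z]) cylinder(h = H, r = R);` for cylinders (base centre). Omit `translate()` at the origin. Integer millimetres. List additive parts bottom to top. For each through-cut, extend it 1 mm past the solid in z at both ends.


difference() {
  cube([270, 210, 80]);
  translate([140, 50, -1]) cube([80, 80, 82]);
}


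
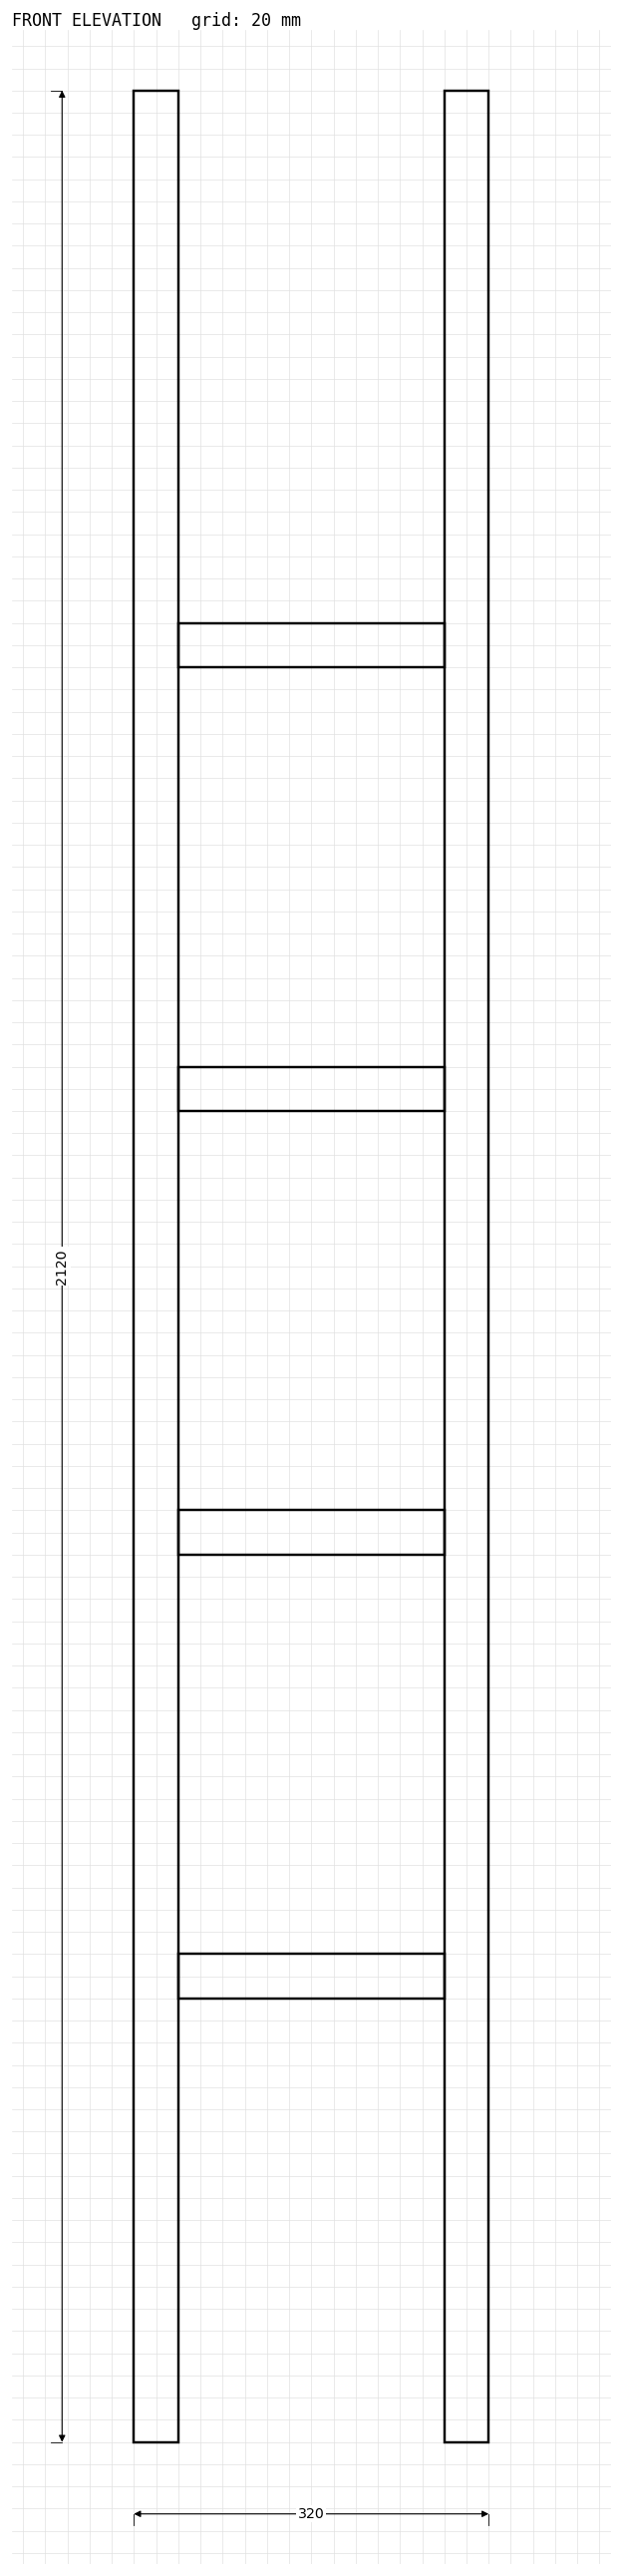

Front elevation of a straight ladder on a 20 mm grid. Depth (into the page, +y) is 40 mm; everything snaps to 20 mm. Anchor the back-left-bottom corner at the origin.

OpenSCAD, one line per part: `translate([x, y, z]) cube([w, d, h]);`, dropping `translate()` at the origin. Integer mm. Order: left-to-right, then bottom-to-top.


cube([40, 40, 2120]);
translate([40, 0, 400]) cube([240, 40, 40]);
translate([40, 0, 800]) cube([240, 40, 40]);
translate([40, 0, 1200]) cube([240, 40, 40]);
translate([40, 0, 1600]) cube([240, 40, 40]);
translate([280, 0, 0]) cube([40, 40, 2120]);
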